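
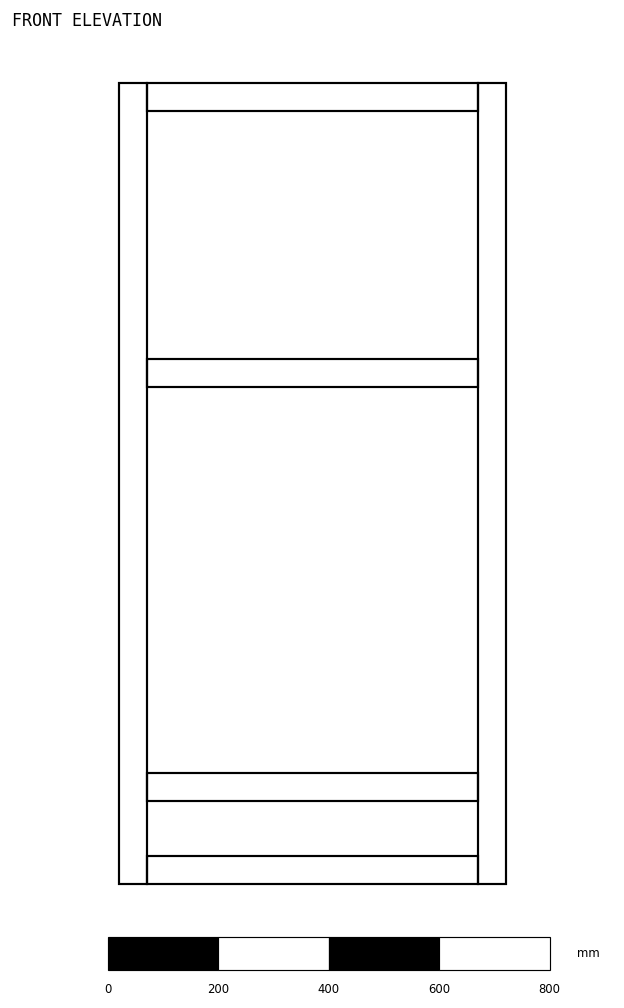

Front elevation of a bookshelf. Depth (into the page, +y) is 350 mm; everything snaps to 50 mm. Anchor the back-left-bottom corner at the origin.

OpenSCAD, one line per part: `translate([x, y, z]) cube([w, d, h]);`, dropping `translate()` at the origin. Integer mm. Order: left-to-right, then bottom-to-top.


cube([50, 350, 1450]);
translate([50, 0, 0]) cube([600, 350, 50]);
translate([50, 0, 150]) cube([600, 350, 50]);
translate([50, 0, 900]) cube([600, 350, 50]);
translate([50, 0, 1400]) cube([600, 350, 50]);
translate([650, 0, 0]) cube([50, 350, 1450]);


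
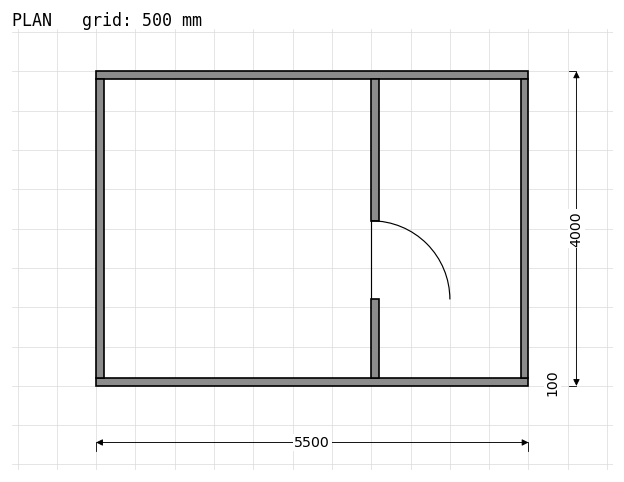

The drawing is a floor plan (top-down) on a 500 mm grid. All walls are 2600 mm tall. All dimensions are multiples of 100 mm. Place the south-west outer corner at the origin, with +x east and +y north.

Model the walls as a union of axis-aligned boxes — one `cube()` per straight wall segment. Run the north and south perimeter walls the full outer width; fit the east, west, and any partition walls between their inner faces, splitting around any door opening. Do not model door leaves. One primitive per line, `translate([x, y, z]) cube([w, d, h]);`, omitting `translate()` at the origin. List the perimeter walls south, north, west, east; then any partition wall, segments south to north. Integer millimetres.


cube([5500, 100, 2600]);
translate([0, 3900, 0]) cube([5500, 100, 2600]);
translate([0, 100, 0]) cube([100, 3800, 2600]);
translate([5400, 100, 0]) cube([100, 3800, 2600]);
translate([3500, 100, 0]) cube([100, 1000, 2600]);
translate([3500, 2100, 0]) cube([100, 1800, 2600]);


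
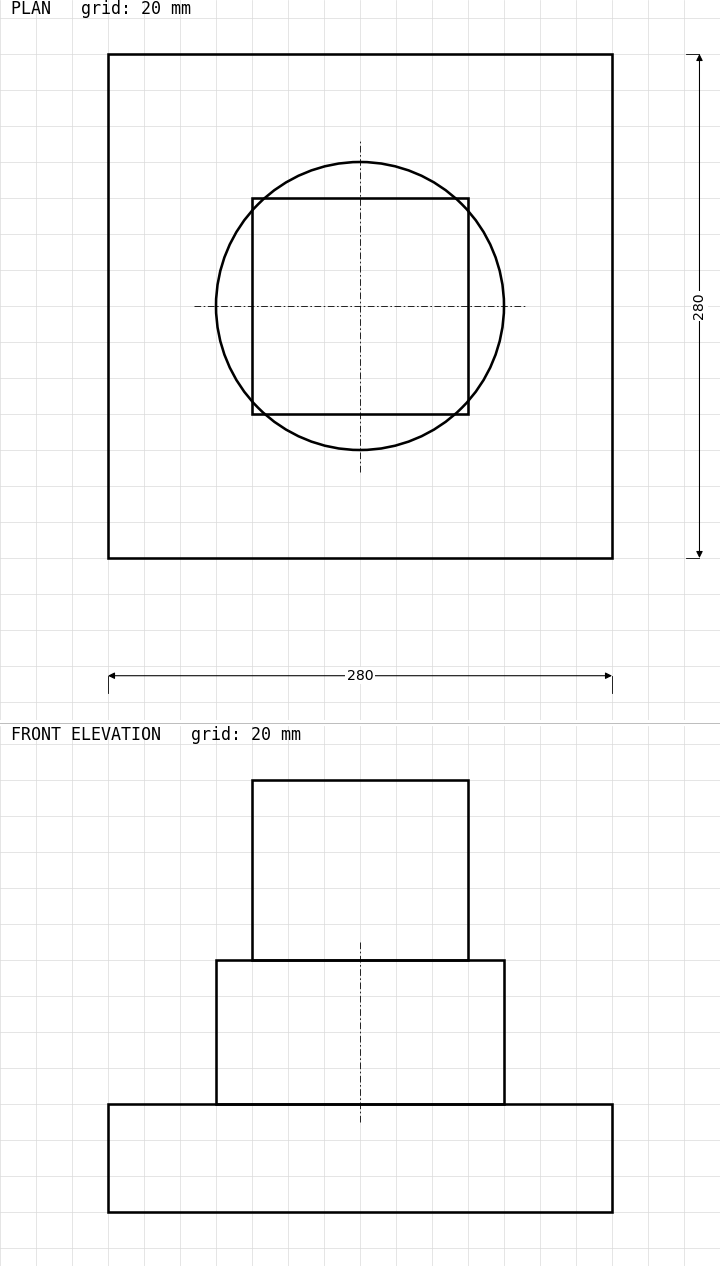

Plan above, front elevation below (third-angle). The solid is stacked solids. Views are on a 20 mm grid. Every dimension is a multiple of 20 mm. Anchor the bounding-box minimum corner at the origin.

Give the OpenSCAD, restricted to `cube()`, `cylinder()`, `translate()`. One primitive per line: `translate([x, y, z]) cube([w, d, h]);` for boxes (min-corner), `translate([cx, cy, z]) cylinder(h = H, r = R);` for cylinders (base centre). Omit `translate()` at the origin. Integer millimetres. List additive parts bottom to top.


cube([280, 280, 60]);
translate([140, 140, 60]) cylinder(h = 80, r = 80);
translate([80, 80, 140]) cube([120, 120, 100]);


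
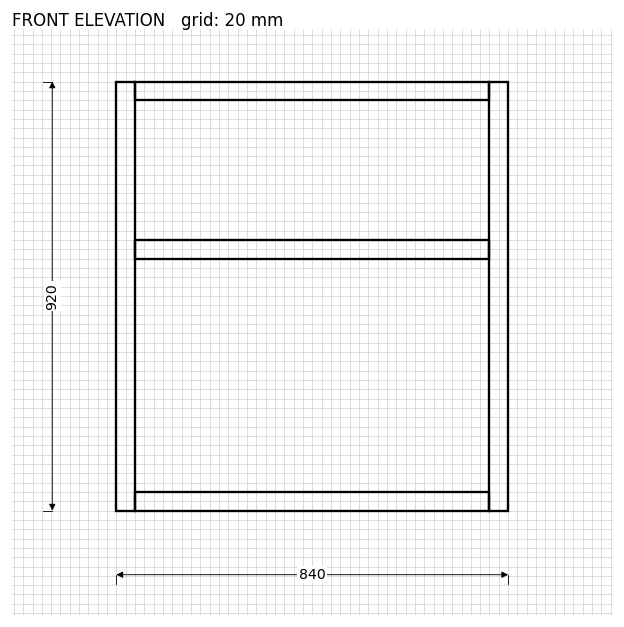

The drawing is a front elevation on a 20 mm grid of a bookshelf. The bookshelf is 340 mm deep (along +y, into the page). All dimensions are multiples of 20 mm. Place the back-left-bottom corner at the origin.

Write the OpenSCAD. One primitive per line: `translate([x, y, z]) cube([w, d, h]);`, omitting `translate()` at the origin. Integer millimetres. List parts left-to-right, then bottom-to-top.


cube([40, 340, 920]);
translate([40, 0, 0]) cube([760, 340, 40]);
translate([40, 0, 540]) cube([760, 340, 40]);
translate([40, 0, 880]) cube([760, 340, 40]);
translate([800, 0, 0]) cube([40, 340, 920]);


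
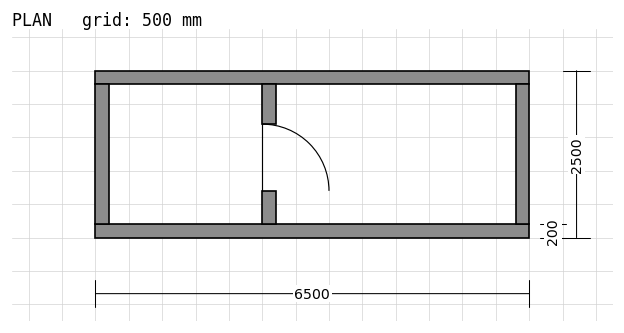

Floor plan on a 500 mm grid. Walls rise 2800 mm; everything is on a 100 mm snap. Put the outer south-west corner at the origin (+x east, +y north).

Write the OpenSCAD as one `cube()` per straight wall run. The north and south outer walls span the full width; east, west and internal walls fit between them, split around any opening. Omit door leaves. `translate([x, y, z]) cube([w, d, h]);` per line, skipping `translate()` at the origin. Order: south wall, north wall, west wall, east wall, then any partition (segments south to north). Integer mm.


cube([6500, 200, 2800]);
translate([0, 2300, 0]) cube([6500, 200, 2800]);
translate([0, 200, 0]) cube([200, 2100, 2800]);
translate([6300, 200, 0]) cube([200, 2100, 2800]);
translate([2500, 200, 0]) cube([200, 500, 2800]);
translate([2500, 1700, 0]) cube([200, 600, 2800]);


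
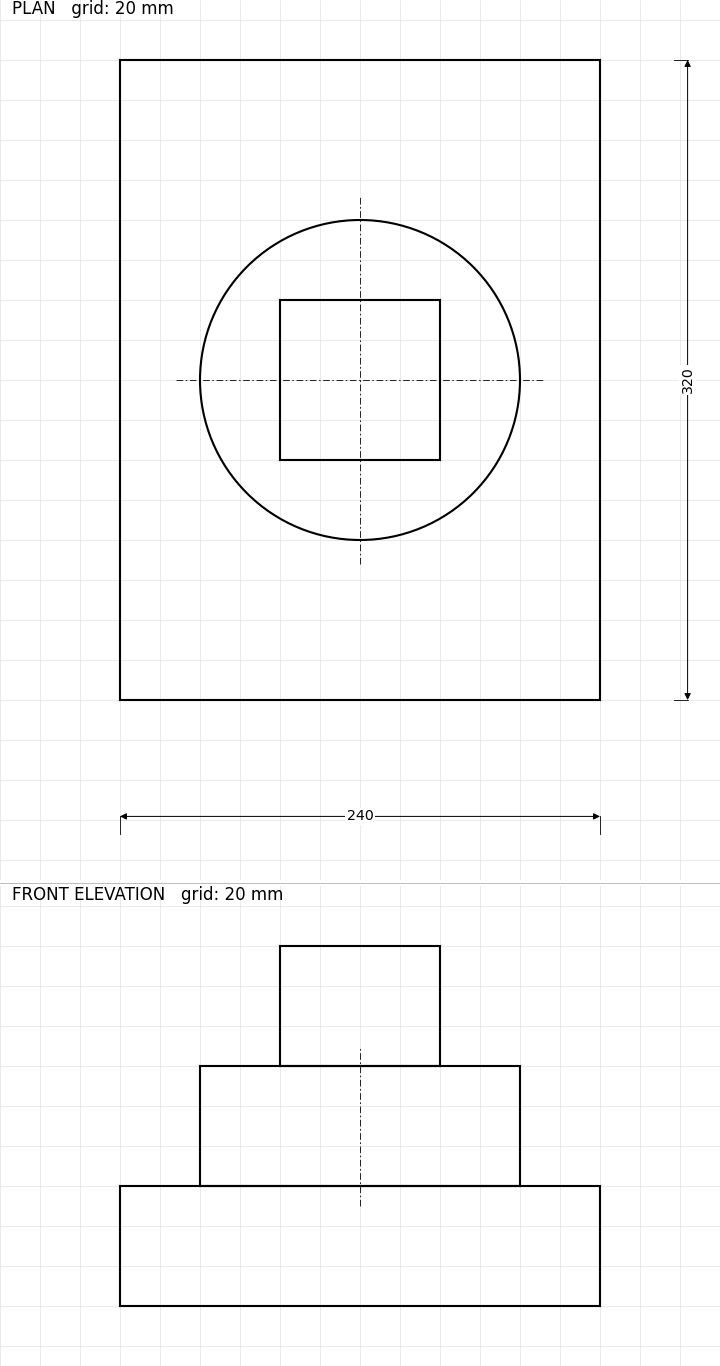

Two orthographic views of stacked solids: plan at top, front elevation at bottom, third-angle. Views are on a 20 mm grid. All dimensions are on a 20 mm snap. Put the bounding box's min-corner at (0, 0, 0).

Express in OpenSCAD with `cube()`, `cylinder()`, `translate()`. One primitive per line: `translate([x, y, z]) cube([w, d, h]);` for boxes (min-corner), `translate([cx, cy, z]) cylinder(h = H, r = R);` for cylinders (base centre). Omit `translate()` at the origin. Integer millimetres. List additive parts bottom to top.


cube([240, 320, 60]);
translate([120, 160, 60]) cylinder(h = 60, r = 80);
translate([80, 120, 120]) cube([80, 80, 60]);


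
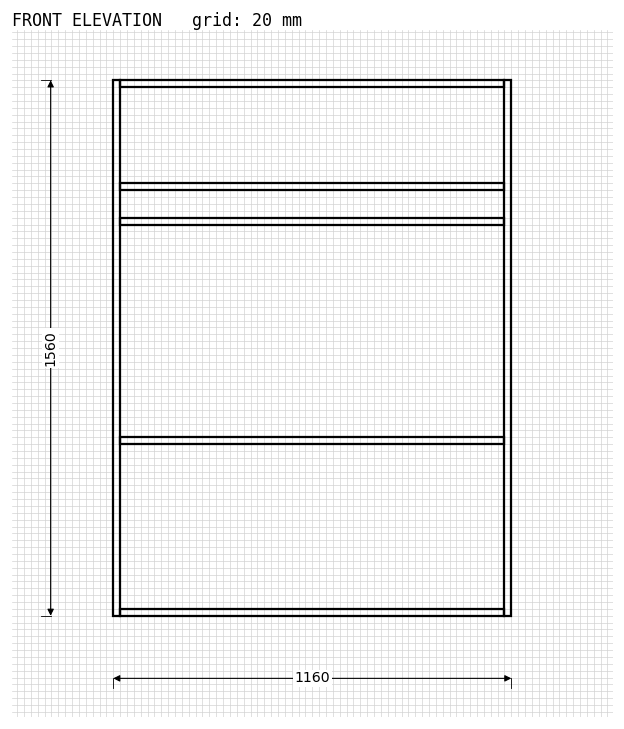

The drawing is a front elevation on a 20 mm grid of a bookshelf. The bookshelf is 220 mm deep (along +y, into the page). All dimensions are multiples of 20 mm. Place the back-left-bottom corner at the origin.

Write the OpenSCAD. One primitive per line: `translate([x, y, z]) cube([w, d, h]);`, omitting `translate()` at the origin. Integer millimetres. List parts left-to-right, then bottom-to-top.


cube([20, 220, 1560]);
translate([20, 0, 0]) cube([1120, 220, 20]);
translate([20, 0, 500]) cube([1120, 220, 20]);
translate([20, 0, 1140]) cube([1120, 220, 20]);
translate([20, 0, 1240]) cube([1120, 220, 20]);
translate([20, 0, 1540]) cube([1120, 220, 20]);
translate([1140, 0, 0]) cube([20, 220, 1560]);


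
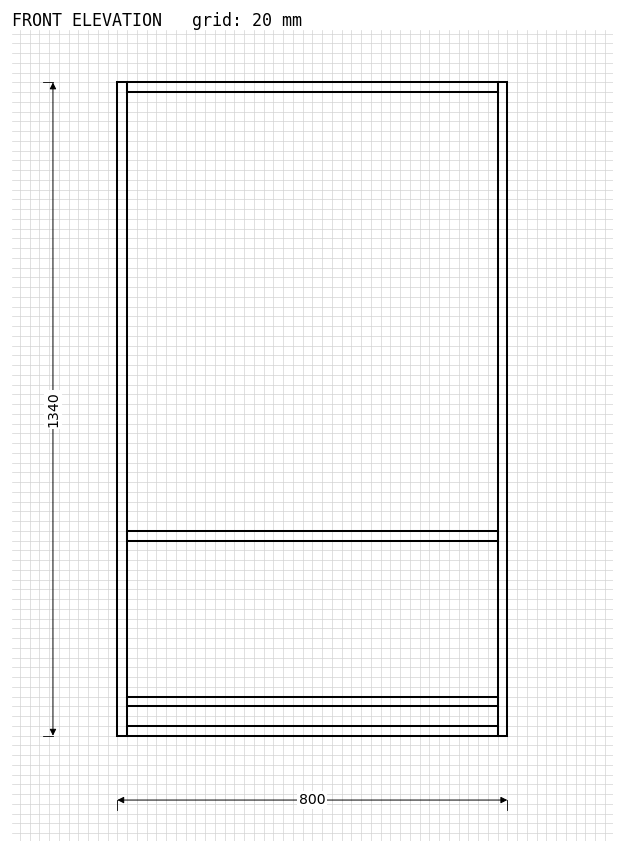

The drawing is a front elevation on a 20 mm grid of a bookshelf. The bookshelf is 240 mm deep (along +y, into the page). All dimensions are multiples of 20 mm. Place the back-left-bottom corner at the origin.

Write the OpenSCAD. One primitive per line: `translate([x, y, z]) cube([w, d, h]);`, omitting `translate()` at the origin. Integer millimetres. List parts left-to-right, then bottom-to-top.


cube([20, 240, 1340]);
translate([20, 0, 0]) cube([760, 240, 20]);
translate([20, 0, 60]) cube([760, 240, 20]);
translate([20, 0, 400]) cube([760, 240, 20]);
translate([20, 0, 1320]) cube([760, 240, 20]);
translate([780, 0, 0]) cube([20, 240, 1340]);


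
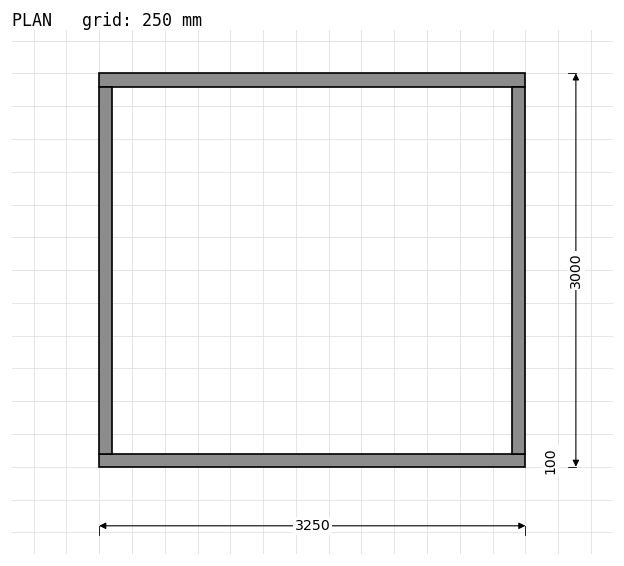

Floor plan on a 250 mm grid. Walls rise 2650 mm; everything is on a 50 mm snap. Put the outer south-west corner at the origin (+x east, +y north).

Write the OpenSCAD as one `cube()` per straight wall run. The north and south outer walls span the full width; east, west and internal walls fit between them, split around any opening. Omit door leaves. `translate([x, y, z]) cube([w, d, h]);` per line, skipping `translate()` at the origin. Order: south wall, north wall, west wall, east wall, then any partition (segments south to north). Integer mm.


cube([3250, 100, 2650]);
translate([0, 2900, 0]) cube([3250, 100, 2650]);
translate([0, 100, 0]) cube([100, 2800, 2650]);
translate([3150, 100, 0]) cube([100, 2800, 2650]);


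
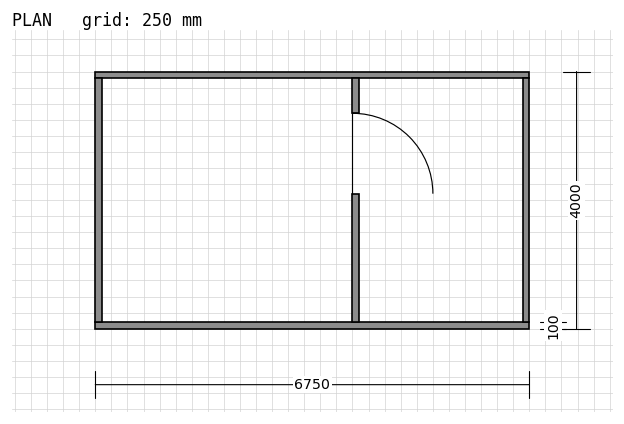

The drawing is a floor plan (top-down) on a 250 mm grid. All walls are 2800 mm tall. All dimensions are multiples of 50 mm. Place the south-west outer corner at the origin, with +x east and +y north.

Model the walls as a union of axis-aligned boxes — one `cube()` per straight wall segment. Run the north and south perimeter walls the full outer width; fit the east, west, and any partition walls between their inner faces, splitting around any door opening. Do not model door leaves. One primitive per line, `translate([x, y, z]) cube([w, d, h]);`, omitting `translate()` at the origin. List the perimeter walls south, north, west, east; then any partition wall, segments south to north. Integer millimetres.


cube([6750, 100, 2800]);
translate([0, 3900, 0]) cube([6750, 100, 2800]);
translate([0, 100, 0]) cube([100, 3800, 2800]);
translate([6650, 100, 0]) cube([100, 3800, 2800]);
translate([4000, 100, 0]) cube([100, 2000, 2800]);
translate([4000, 3350, 0]) cube([100, 550, 2800]);


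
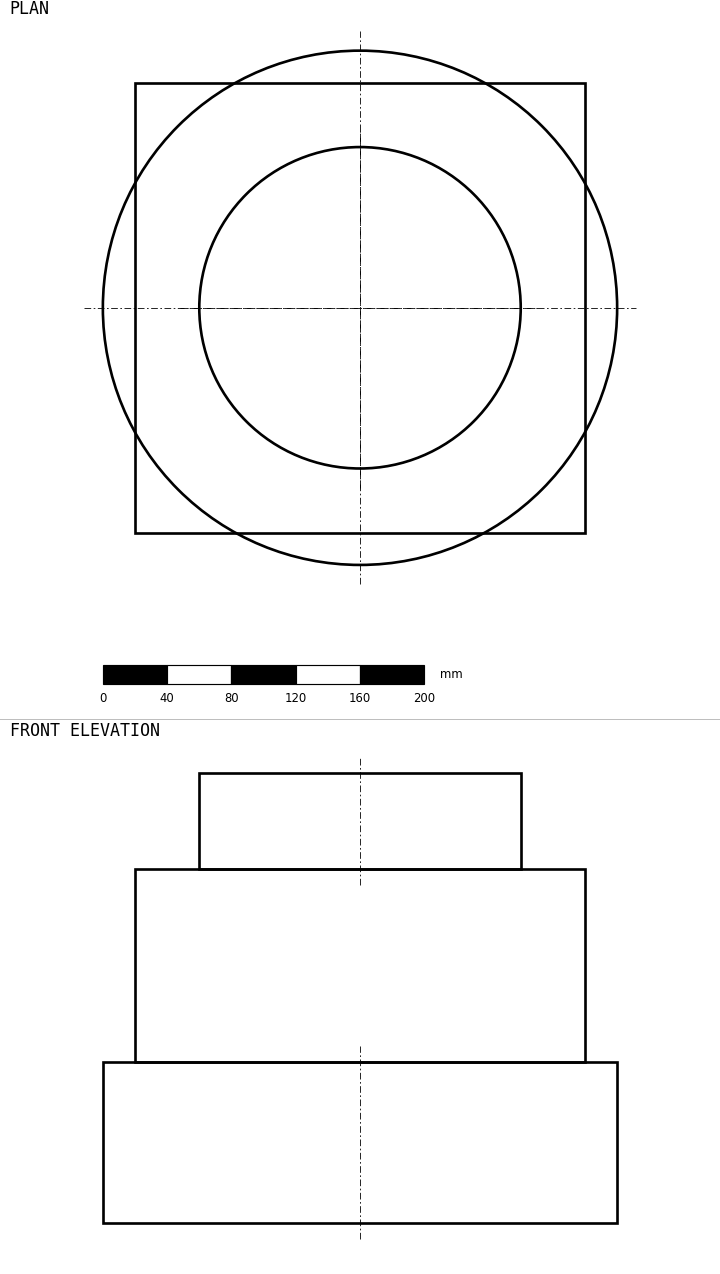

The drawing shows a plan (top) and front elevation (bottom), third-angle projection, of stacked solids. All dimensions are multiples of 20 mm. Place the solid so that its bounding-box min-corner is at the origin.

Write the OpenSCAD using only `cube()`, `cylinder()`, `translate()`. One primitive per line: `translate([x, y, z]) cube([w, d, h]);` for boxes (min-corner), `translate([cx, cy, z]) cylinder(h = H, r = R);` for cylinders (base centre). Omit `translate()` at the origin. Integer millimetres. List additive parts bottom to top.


translate([160, 160, 0]) cylinder(h = 100, r = 160);
translate([20, 20, 100]) cube([280, 280, 120]);
translate([160, 160, 220]) cylinder(h = 60, r = 100);


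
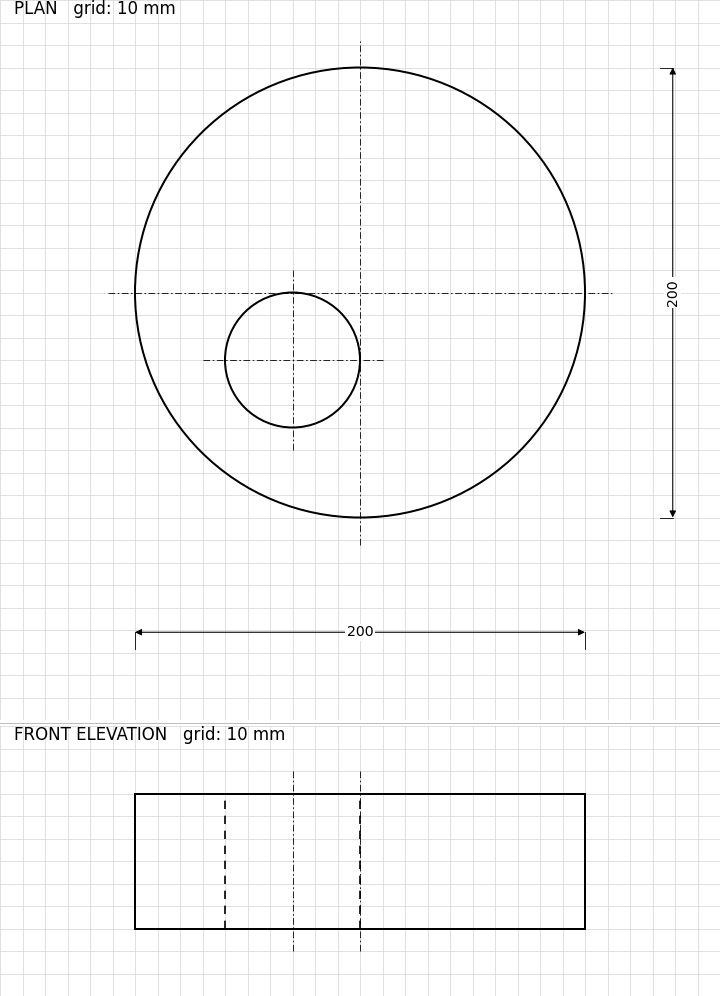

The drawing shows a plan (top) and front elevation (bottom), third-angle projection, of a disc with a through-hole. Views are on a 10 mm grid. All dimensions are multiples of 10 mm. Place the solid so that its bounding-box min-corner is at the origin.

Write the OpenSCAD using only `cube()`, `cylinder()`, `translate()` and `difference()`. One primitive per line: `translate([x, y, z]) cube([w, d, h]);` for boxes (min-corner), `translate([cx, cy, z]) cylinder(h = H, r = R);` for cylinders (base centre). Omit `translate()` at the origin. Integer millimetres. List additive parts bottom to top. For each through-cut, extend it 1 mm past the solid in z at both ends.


difference() {
  translate([100, 100, 0]) cylinder(h = 60, r = 100);
  translate([70, 70, -1]) cylinder(h = 62, r = 30);
}


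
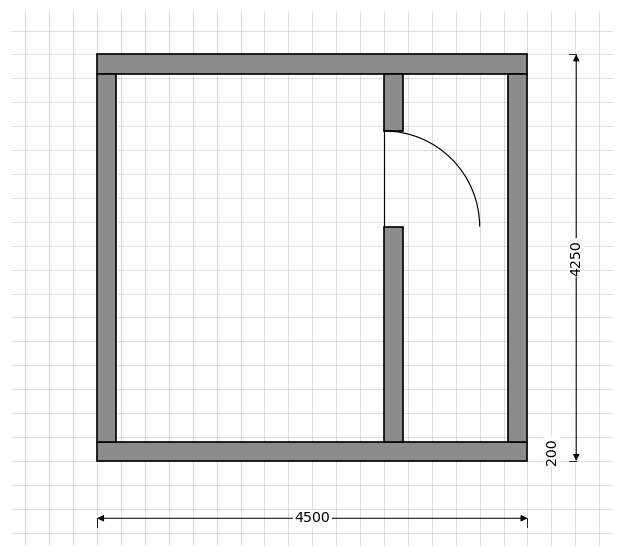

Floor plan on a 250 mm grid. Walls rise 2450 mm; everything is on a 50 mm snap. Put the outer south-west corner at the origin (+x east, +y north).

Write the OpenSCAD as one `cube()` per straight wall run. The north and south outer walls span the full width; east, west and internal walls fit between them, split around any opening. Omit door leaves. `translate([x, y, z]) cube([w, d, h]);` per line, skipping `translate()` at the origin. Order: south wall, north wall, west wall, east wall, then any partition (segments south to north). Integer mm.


cube([4500, 200, 2450]);
translate([0, 4050, 0]) cube([4500, 200, 2450]);
translate([0, 200, 0]) cube([200, 3850, 2450]);
translate([4300, 200, 0]) cube([200, 3850, 2450]);
translate([3000, 200, 0]) cube([200, 2250, 2450]);
translate([3000, 3450, 0]) cube([200, 600, 2450]);


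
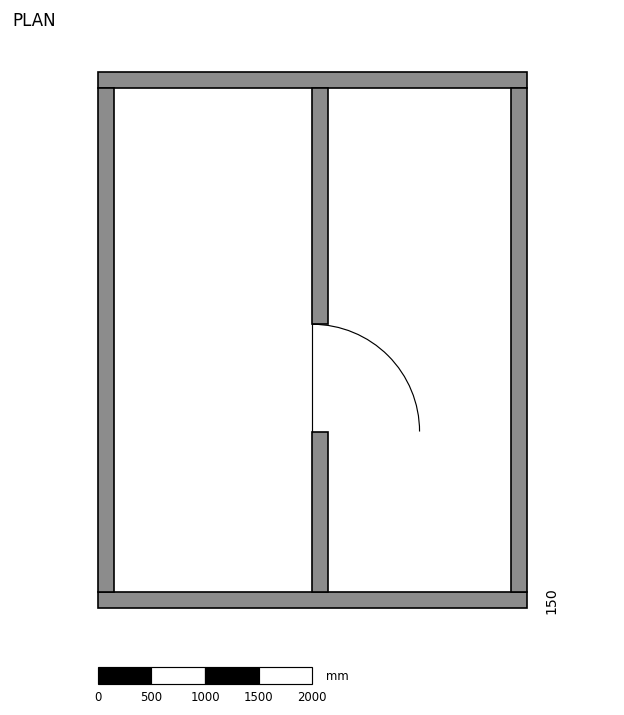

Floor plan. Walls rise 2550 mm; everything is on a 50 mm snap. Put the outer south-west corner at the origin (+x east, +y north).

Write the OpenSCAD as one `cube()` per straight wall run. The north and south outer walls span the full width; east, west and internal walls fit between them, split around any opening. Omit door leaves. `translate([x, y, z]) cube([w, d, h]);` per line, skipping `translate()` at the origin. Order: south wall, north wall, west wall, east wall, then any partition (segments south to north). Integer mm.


cube([4000, 150, 2550]);
translate([0, 4850, 0]) cube([4000, 150, 2550]);
translate([0, 150, 0]) cube([150, 4700, 2550]);
translate([3850, 150, 0]) cube([150, 4700, 2550]);
translate([2000, 150, 0]) cube([150, 1500, 2550]);
translate([2000, 2650, 0]) cube([150, 2200, 2550]);


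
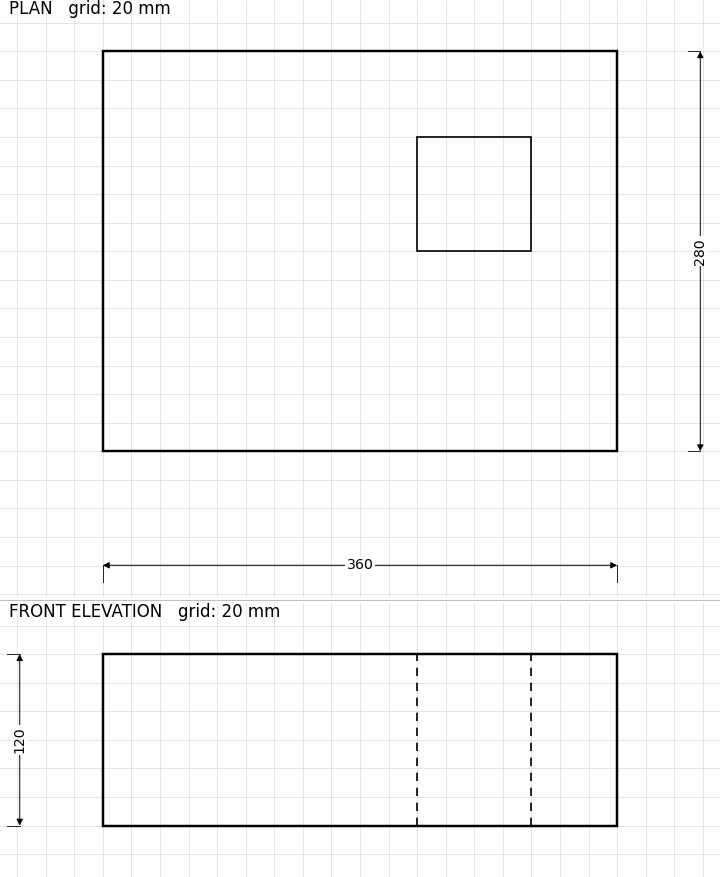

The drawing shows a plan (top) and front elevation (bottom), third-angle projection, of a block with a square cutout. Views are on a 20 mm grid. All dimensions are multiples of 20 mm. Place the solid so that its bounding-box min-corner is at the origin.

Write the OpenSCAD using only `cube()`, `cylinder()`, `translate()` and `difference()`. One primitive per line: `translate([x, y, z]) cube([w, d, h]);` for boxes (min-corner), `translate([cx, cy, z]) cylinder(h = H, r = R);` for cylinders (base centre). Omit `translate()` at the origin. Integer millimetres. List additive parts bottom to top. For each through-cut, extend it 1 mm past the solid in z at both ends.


difference() {
  cube([360, 280, 120]);
  translate([220, 140, -1]) cube([80, 80, 122]);
}


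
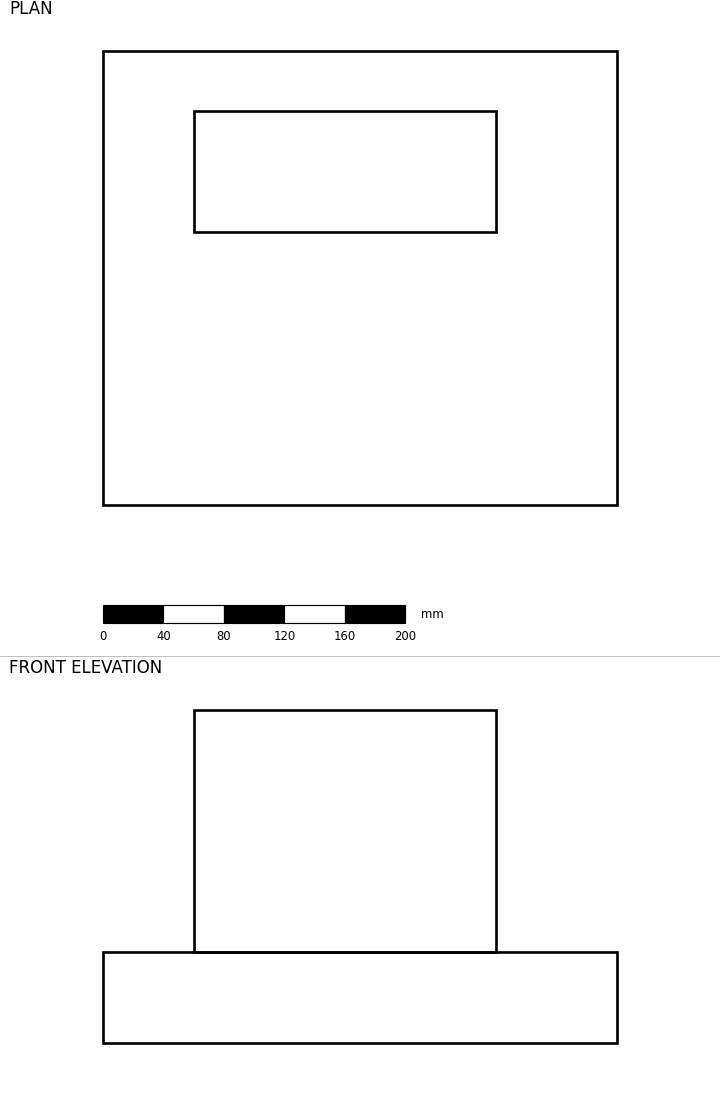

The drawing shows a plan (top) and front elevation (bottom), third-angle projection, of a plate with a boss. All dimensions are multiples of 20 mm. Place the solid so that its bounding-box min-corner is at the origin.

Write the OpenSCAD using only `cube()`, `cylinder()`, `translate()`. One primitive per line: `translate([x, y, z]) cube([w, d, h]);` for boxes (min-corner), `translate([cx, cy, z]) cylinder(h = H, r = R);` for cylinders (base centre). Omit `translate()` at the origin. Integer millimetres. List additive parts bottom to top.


cube([340, 300, 60]);
translate([60, 180, 60]) cube([200, 80, 160]);


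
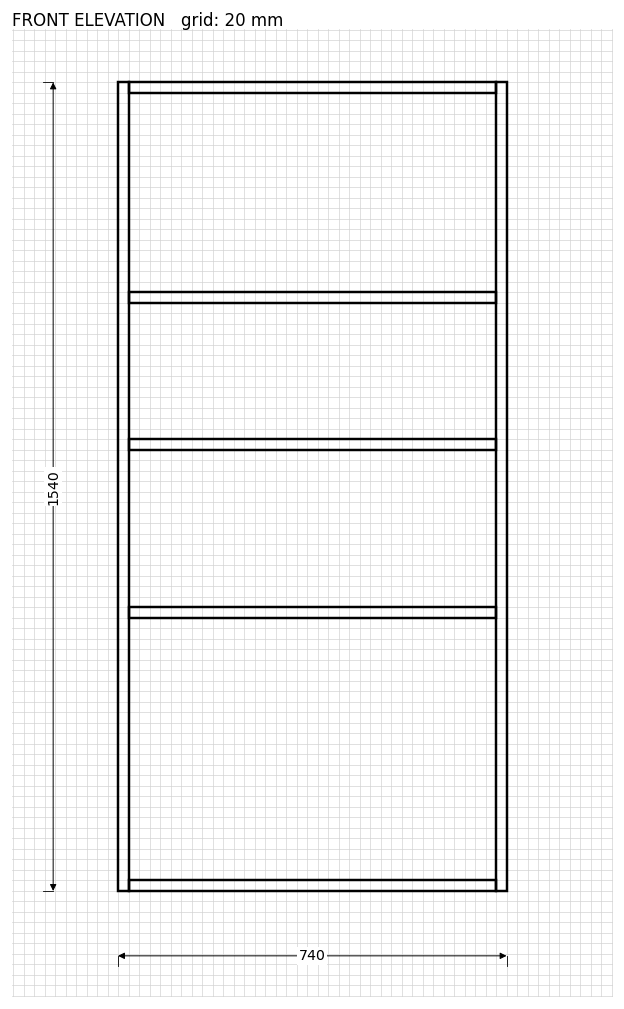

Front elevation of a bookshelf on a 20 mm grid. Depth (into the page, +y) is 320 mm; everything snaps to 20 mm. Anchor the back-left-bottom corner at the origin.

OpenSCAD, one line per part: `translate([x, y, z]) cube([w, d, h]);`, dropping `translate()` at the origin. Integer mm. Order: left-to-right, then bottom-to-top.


cube([20, 320, 1540]);
translate([20, 0, 0]) cube([700, 320, 20]);
translate([20, 0, 520]) cube([700, 320, 20]);
translate([20, 0, 840]) cube([700, 320, 20]);
translate([20, 0, 1120]) cube([700, 320, 20]);
translate([20, 0, 1520]) cube([700, 320, 20]);
translate([720, 0, 0]) cube([20, 320, 1540]);


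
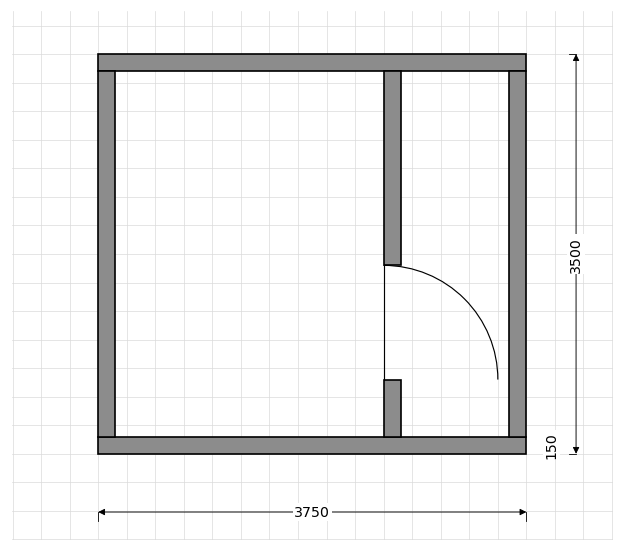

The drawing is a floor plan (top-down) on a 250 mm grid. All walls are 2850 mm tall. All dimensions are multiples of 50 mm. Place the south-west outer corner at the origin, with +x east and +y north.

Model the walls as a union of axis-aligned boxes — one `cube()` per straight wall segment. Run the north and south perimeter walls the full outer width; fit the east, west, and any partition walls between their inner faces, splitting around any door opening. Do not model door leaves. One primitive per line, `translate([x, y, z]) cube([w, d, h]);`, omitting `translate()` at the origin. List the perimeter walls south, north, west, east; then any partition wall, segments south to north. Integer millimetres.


cube([3750, 150, 2850]);
translate([0, 3350, 0]) cube([3750, 150, 2850]);
translate([0, 150, 0]) cube([150, 3200, 2850]);
translate([3600, 150, 0]) cube([150, 3200, 2850]);
translate([2500, 150, 0]) cube([150, 500, 2850]);
translate([2500, 1650, 0]) cube([150, 1700, 2850]);


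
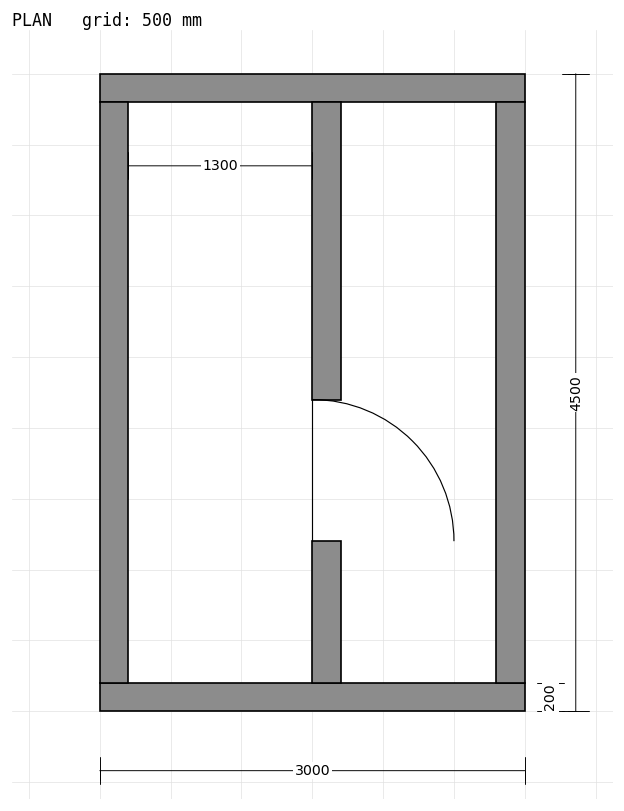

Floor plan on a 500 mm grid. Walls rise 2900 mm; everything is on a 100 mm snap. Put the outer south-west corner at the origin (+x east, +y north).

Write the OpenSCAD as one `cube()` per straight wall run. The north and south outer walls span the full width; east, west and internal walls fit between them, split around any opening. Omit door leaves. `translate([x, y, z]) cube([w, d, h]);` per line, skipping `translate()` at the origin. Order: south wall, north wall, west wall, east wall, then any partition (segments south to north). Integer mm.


cube([3000, 200, 2900]);
translate([0, 4300, 0]) cube([3000, 200, 2900]);
translate([0, 200, 0]) cube([200, 4100, 2900]);
translate([2800, 200, 0]) cube([200, 4100, 2900]);
translate([1500, 200, 0]) cube([200, 1000, 2900]);
translate([1500, 2200, 0]) cube([200, 2100, 2900]);


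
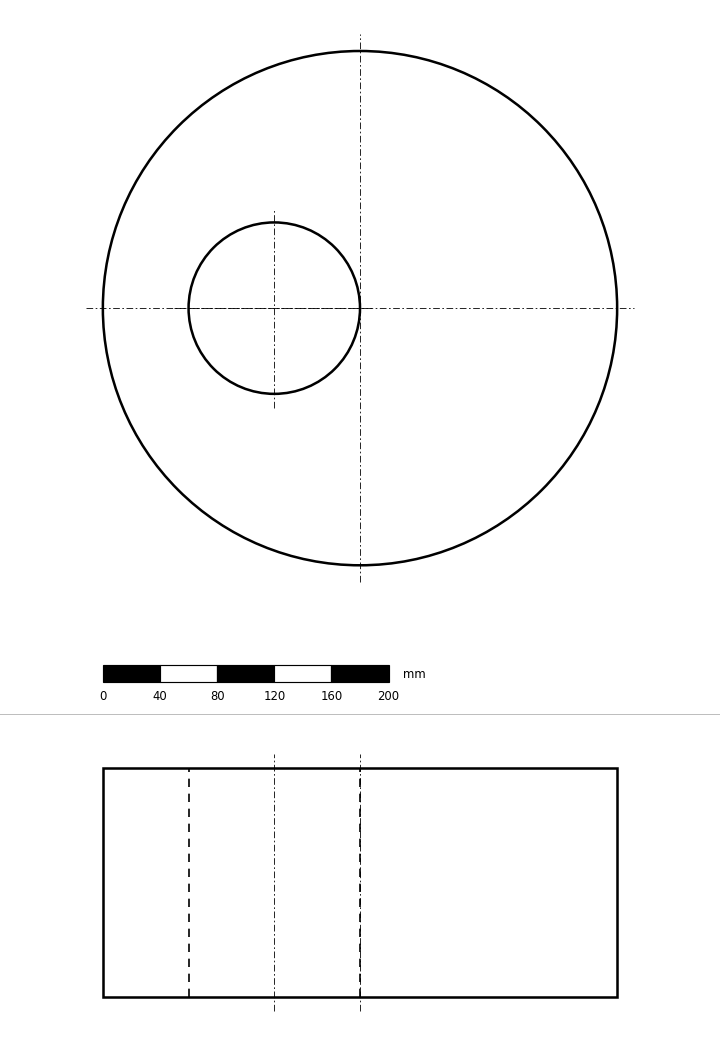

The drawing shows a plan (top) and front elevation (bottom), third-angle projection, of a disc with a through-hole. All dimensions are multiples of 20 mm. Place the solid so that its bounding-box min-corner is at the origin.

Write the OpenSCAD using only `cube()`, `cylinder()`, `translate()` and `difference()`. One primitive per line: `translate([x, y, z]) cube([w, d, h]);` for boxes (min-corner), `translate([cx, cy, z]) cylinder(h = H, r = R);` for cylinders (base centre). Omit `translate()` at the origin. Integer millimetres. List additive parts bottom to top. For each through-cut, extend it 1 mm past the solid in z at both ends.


difference() {
  translate([180, 180, 0]) cylinder(h = 160, r = 180);
  translate([120, 180, -1]) cylinder(h = 162, r = 60);
}


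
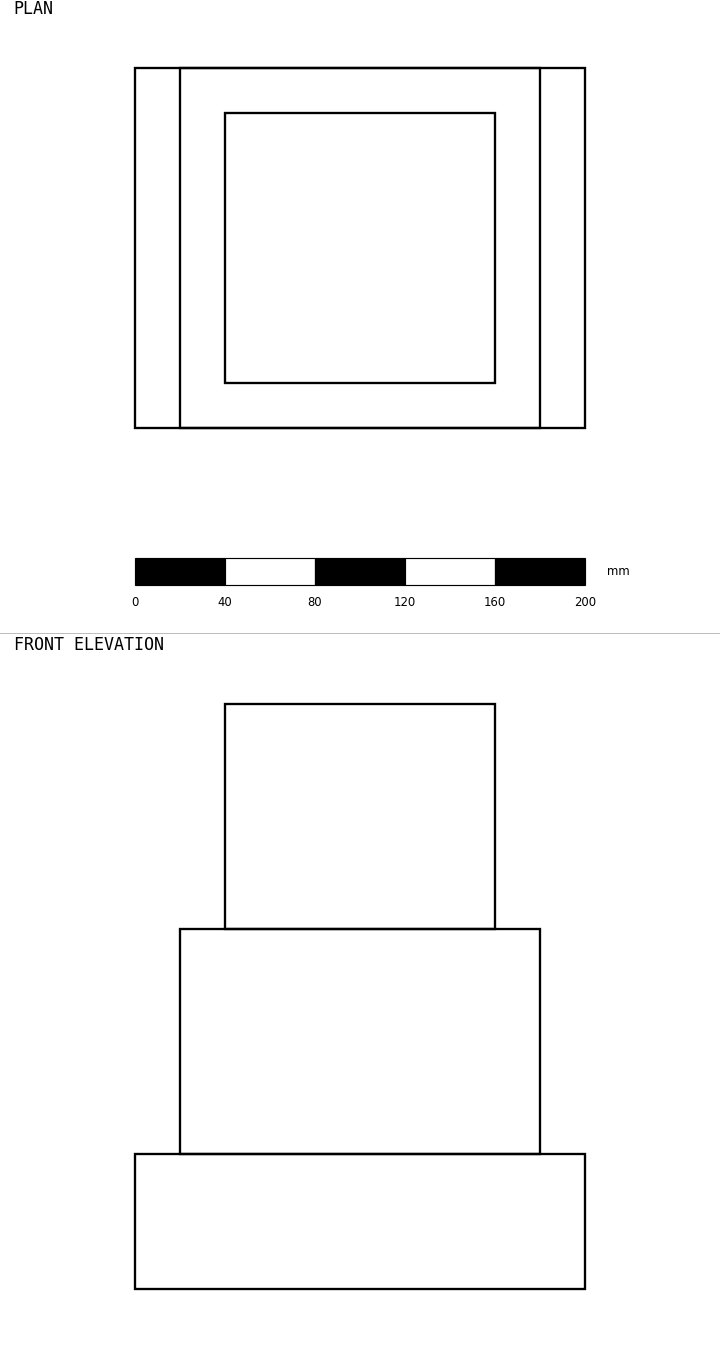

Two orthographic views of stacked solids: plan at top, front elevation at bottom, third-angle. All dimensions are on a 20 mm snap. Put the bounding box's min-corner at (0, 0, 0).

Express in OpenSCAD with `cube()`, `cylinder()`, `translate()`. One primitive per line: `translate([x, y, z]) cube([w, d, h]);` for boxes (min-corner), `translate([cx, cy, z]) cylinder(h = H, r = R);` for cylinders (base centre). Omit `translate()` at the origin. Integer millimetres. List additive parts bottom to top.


cube([200, 160, 60]);
translate([20, 0, 60]) cube([160, 160, 100]);
translate([40, 20, 160]) cube([120, 120, 100]);


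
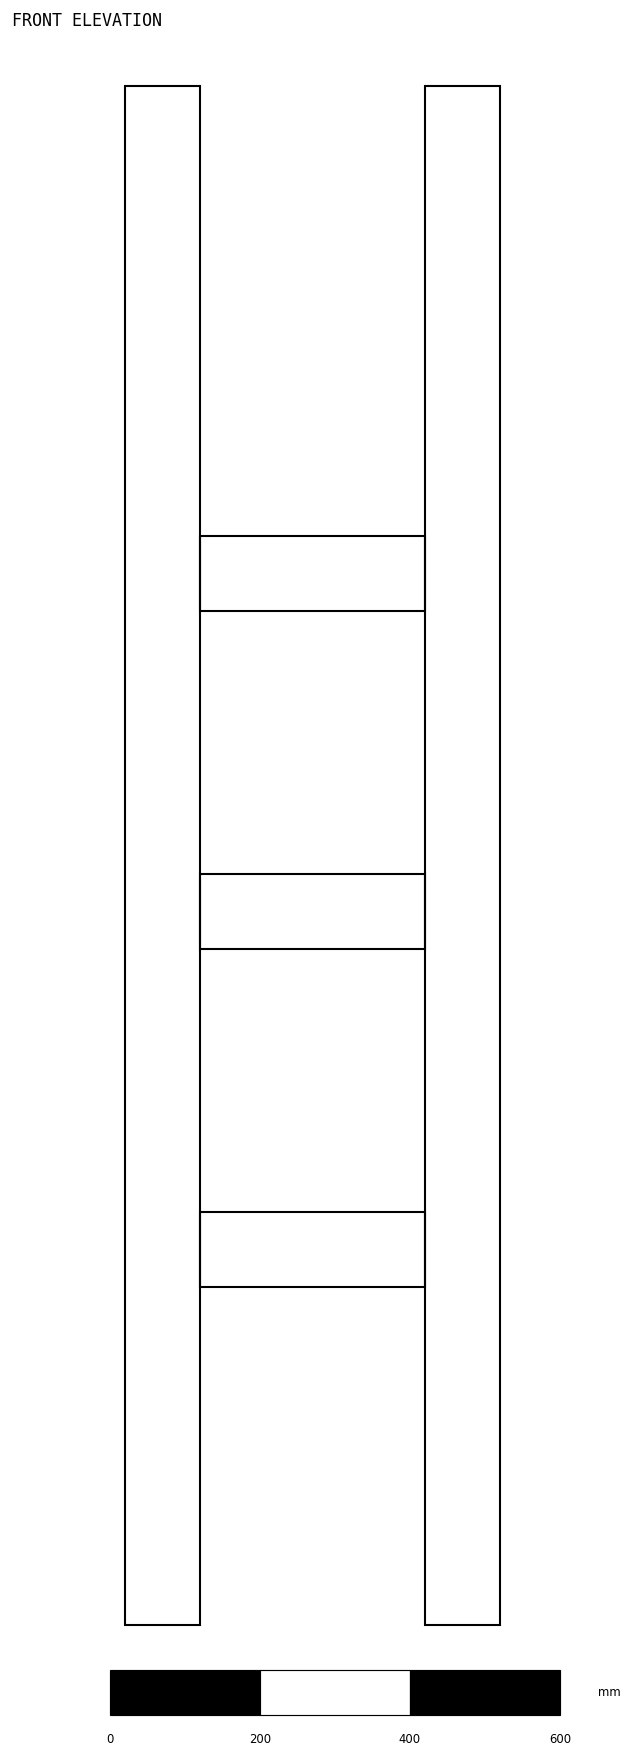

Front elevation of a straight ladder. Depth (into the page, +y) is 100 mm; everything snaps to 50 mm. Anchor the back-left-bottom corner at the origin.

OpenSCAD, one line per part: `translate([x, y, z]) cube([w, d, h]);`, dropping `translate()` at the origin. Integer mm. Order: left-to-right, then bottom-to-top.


cube([100, 100, 2050]);
translate([100, 0, 450]) cube([300, 100, 100]);
translate([100, 0, 900]) cube([300, 100, 100]);
translate([100, 0, 1350]) cube([300, 100, 100]);
translate([400, 0, 0]) cube([100, 100, 2050]);


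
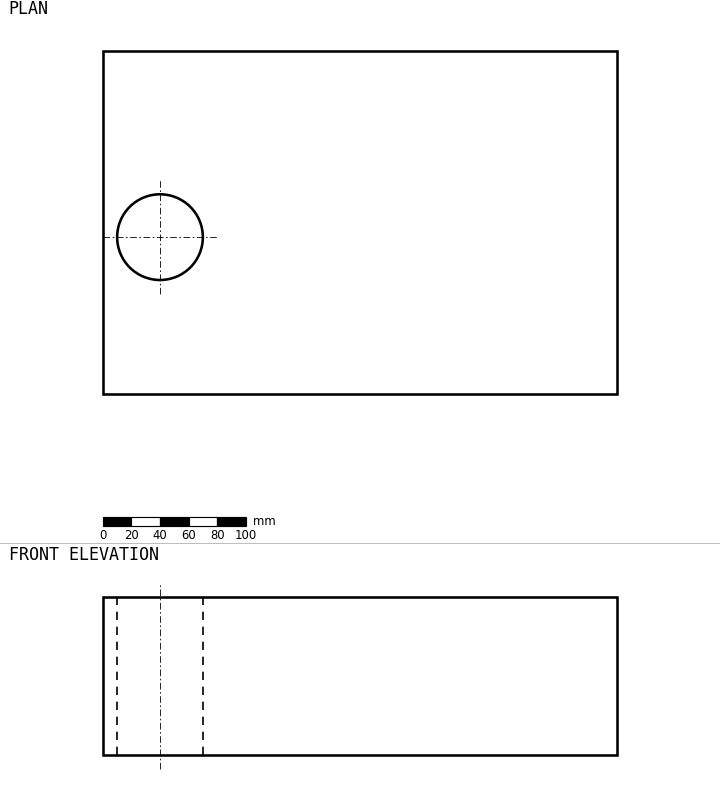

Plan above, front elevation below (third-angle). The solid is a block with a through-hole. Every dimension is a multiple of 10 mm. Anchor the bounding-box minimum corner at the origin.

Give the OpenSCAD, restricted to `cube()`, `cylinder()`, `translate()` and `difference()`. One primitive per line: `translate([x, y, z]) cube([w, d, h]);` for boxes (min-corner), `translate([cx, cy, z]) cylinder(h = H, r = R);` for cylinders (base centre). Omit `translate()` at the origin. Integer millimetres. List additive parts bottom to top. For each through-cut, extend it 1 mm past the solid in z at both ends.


difference() {
  cube([360, 240, 110]);
  translate([40, 110, -1]) cylinder(h = 112, r = 30);
}


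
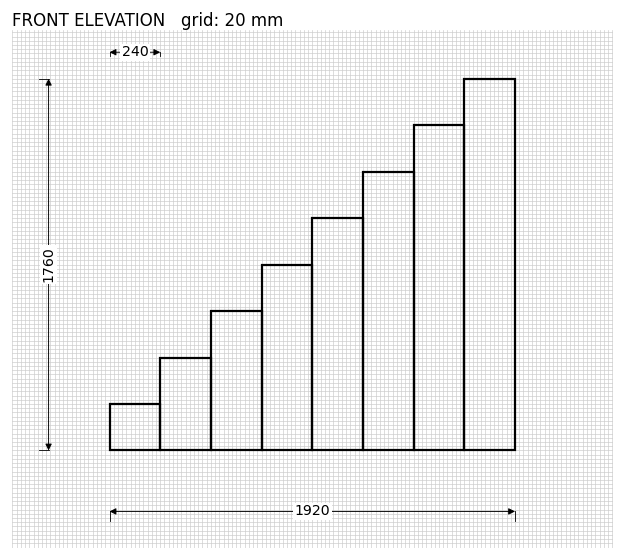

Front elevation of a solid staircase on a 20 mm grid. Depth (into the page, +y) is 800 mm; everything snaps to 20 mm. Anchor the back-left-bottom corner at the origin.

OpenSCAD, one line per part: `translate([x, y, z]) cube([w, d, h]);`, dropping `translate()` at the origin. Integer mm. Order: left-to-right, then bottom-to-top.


cube([240, 800, 220]);
translate([240, 0, 0]) cube([240, 800, 440]);
translate([480, 0, 0]) cube([240, 800, 660]);
translate([720, 0, 0]) cube([240, 800, 880]);
translate([960, 0, 0]) cube([240, 800, 1100]);
translate([1200, 0, 0]) cube([240, 800, 1320]);
translate([1440, 0, 0]) cube([240, 800, 1540]);
translate([1680, 0, 0]) cube([240, 800, 1760]);


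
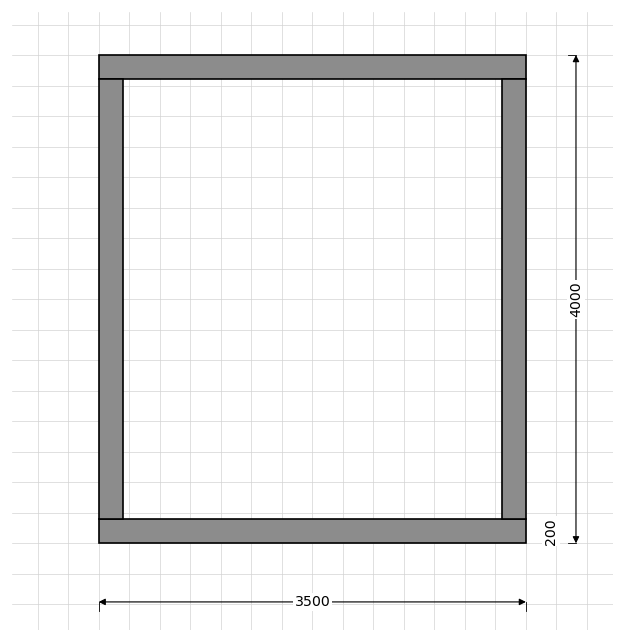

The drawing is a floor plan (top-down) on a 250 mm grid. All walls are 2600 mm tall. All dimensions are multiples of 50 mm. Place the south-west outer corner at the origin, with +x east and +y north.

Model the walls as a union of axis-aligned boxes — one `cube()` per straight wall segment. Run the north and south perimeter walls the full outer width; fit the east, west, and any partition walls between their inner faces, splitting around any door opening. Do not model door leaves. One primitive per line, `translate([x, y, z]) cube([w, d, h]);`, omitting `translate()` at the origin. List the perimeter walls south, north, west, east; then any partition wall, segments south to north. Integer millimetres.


cube([3500, 200, 2600]);
translate([0, 3800, 0]) cube([3500, 200, 2600]);
translate([0, 200, 0]) cube([200, 3600, 2600]);
translate([3300, 200, 0]) cube([200, 3600, 2600]);


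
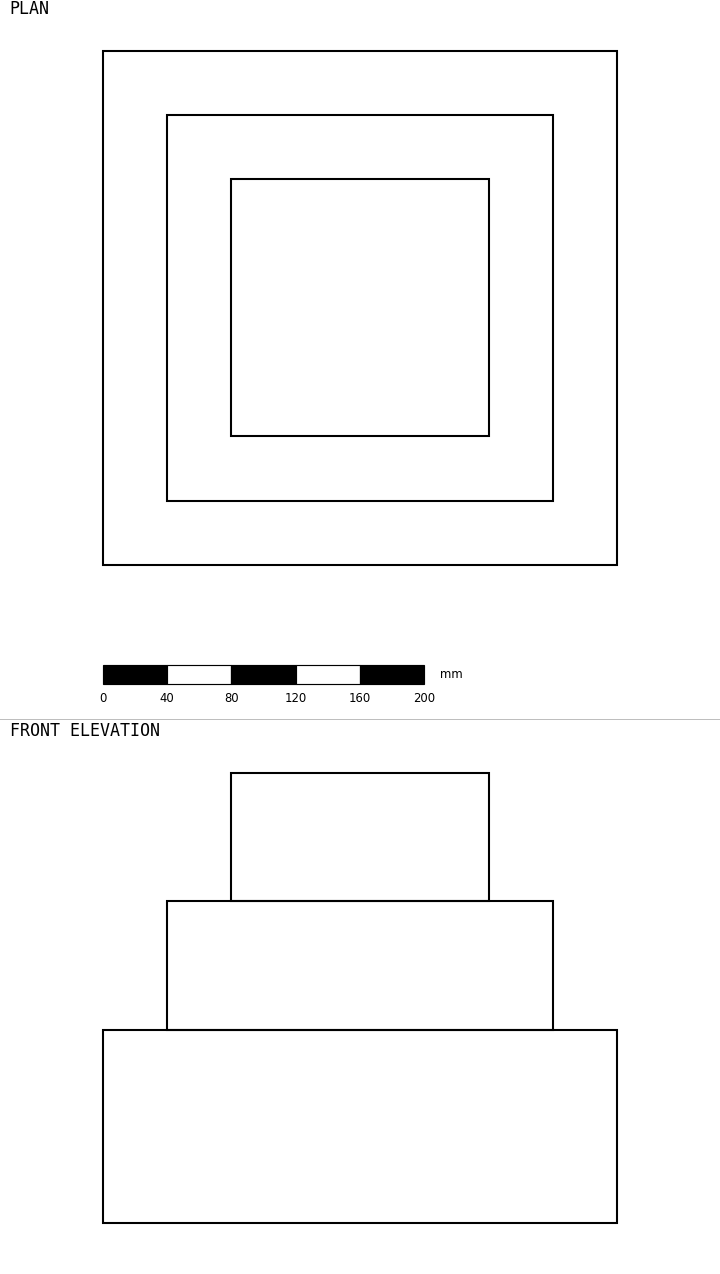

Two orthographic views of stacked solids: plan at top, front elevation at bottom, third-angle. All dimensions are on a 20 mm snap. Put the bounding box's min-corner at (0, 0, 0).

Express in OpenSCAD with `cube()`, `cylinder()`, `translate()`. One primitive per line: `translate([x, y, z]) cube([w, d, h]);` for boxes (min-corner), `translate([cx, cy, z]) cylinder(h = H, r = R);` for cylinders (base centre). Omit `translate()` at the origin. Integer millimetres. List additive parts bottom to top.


cube([320, 320, 120]);
translate([40, 40, 120]) cube([240, 240, 80]);
translate([80, 80, 200]) cube([160, 160, 80]);


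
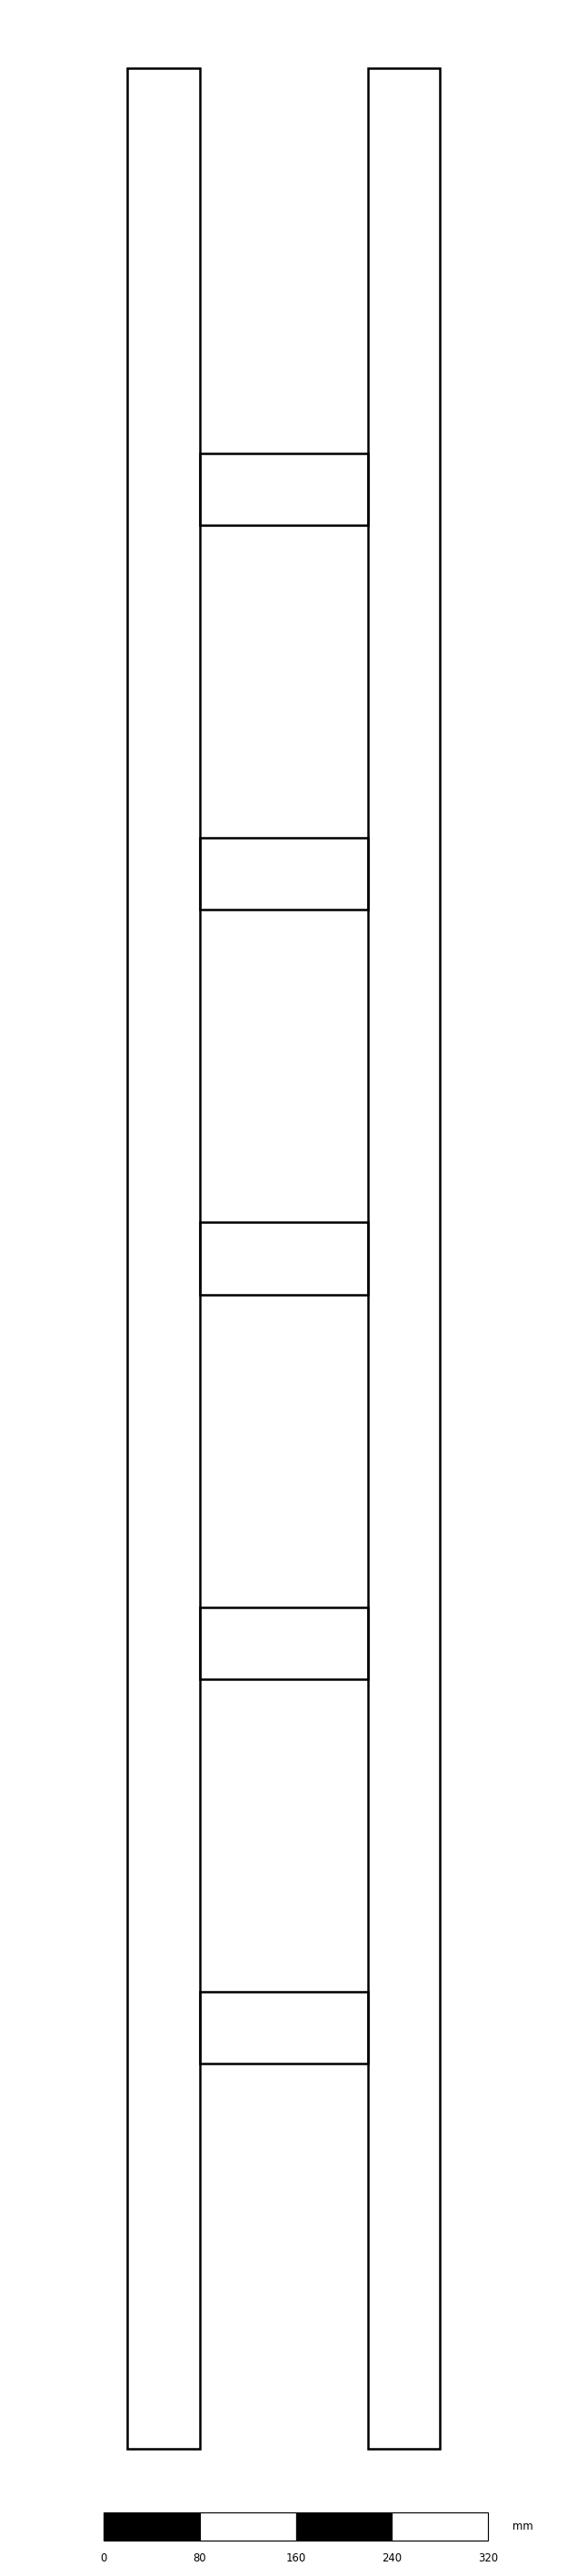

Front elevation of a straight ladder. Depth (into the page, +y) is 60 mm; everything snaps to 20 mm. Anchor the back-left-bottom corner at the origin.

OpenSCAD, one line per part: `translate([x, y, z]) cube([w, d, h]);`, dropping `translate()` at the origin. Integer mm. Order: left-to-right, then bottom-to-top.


cube([60, 60, 1980]);
translate([60, 0, 320]) cube([140, 60, 60]);
translate([60, 0, 640]) cube([140, 60, 60]);
translate([60, 0, 960]) cube([140, 60, 60]);
translate([60, 0, 1280]) cube([140, 60, 60]);
translate([60, 0, 1600]) cube([140, 60, 60]);
translate([200, 0, 0]) cube([60, 60, 1980]);


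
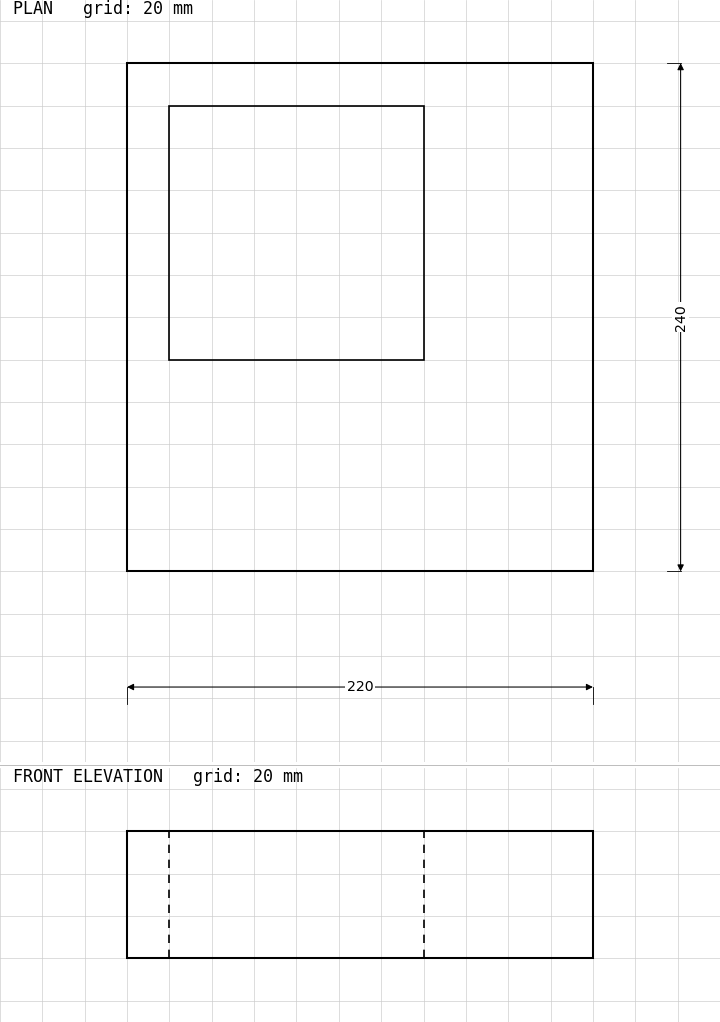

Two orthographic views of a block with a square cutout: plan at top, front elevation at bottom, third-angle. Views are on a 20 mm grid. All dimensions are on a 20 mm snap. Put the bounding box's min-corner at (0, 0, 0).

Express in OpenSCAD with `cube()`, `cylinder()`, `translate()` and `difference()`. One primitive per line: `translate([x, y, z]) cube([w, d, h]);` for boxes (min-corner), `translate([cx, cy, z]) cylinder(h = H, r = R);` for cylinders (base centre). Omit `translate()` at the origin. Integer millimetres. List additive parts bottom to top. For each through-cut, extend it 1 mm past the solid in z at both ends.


difference() {
  cube([220, 240, 60]);
  translate([20, 100, -1]) cube([120, 120, 62]);
}


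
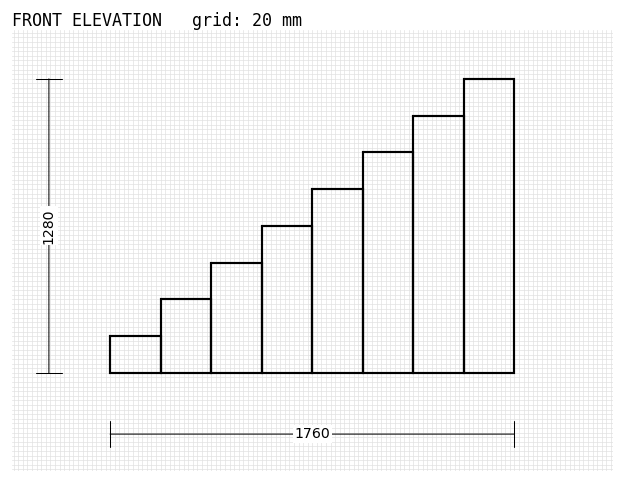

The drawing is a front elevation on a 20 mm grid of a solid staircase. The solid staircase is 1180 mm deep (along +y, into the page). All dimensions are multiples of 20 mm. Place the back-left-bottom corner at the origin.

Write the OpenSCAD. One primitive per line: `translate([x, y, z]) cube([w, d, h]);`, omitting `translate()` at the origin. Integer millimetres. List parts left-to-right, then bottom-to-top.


cube([220, 1180, 160]);
translate([220, 0, 0]) cube([220, 1180, 320]);
translate([440, 0, 0]) cube([220, 1180, 480]);
translate([660, 0, 0]) cube([220, 1180, 640]);
translate([880, 0, 0]) cube([220, 1180, 800]);
translate([1100, 0, 0]) cube([220, 1180, 960]);
translate([1320, 0, 0]) cube([220, 1180, 1120]);
translate([1540, 0, 0]) cube([220, 1180, 1280]);


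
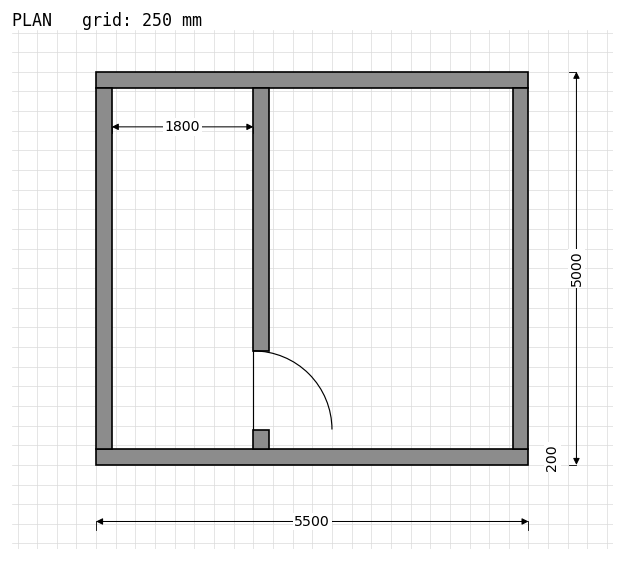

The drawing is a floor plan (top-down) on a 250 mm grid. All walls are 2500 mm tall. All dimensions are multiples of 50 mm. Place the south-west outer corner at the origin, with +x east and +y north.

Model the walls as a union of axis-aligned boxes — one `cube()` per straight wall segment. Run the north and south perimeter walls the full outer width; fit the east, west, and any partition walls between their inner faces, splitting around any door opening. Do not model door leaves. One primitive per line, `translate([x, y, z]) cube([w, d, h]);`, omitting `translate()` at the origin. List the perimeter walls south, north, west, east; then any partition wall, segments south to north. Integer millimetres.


cube([5500, 200, 2500]);
translate([0, 4800, 0]) cube([5500, 200, 2500]);
translate([0, 200, 0]) cube([200, 4600, 2500]);
translate([5300, 200, 0]) cube([200, 4600, 2500]);
translate([2000, 200, 0]) cube([200, 250, 2500]);
translate([2000, 1450, 0]) cube([200, 3350, 2500]);


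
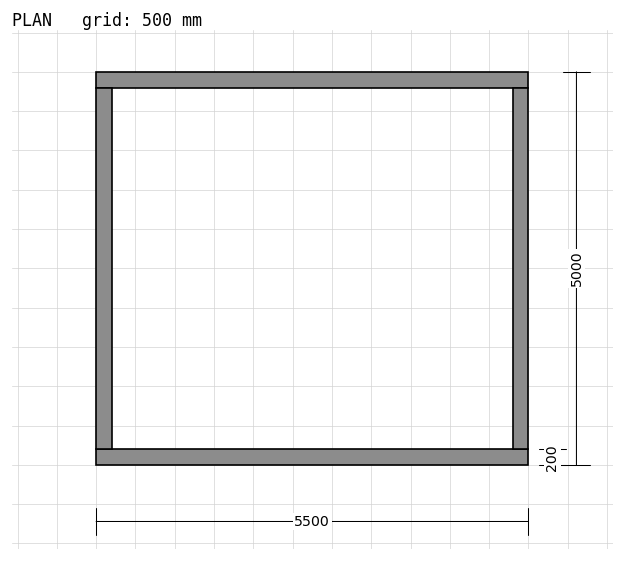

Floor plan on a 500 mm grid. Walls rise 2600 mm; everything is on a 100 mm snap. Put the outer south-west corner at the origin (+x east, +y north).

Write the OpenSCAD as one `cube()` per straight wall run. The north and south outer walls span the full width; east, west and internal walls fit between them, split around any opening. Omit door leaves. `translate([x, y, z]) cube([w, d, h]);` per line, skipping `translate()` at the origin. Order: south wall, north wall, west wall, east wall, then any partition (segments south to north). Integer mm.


cube([5500, 200, 2600]);
translate([0, 4800, 0]) cube([5500, 200, 2600]);
translate([0, 200, 0]) cube([200, 4600, 2600]);
translate([5300, 200, 0]) cube([200, 4600, 2600]);


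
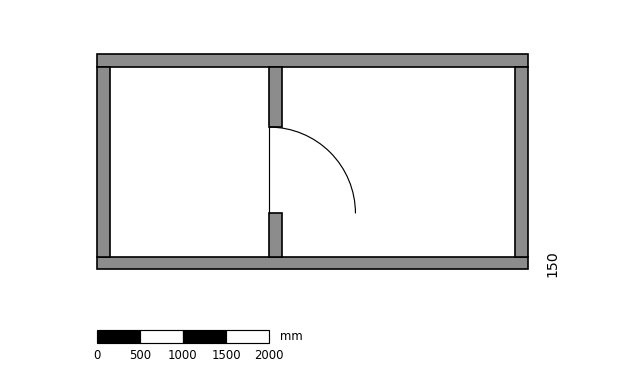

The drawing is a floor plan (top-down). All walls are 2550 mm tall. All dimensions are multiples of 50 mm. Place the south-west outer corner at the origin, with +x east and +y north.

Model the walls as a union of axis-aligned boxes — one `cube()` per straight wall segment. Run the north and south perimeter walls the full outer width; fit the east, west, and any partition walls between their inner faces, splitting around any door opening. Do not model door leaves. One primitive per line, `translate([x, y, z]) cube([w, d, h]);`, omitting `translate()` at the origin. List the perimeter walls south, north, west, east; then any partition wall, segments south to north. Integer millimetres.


cube([5000, 150, 2550]);
translate([0, 2350, 0]) cube([5000, 150, 2550]);
translate([0, 150, 0]) cube([150, 2200, 2550]);
translate([4850, 150, 0]) cube([150, 2200, 2550]);
translate([2000, 150, 0]) cube([150, 500, 2550]);
translate([2000, 1650, 0]) cube([150, 700, 2550]);


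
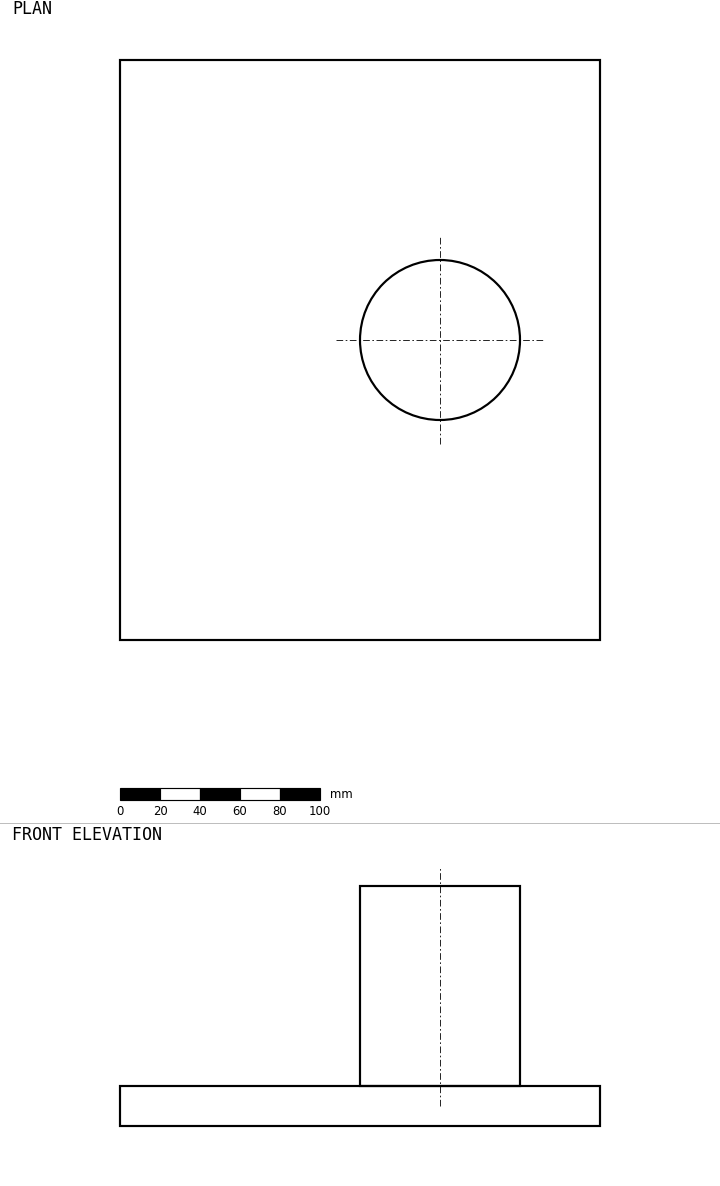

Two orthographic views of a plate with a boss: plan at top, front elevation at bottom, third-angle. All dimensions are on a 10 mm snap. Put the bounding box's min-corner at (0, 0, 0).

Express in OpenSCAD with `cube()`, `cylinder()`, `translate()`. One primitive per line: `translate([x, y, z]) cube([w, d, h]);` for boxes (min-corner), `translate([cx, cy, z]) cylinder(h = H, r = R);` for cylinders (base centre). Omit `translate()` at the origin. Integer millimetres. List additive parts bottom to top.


cube([240, 290, 20]);
translate([160, 150, 20]) cylinder(h = 100, r = 40);


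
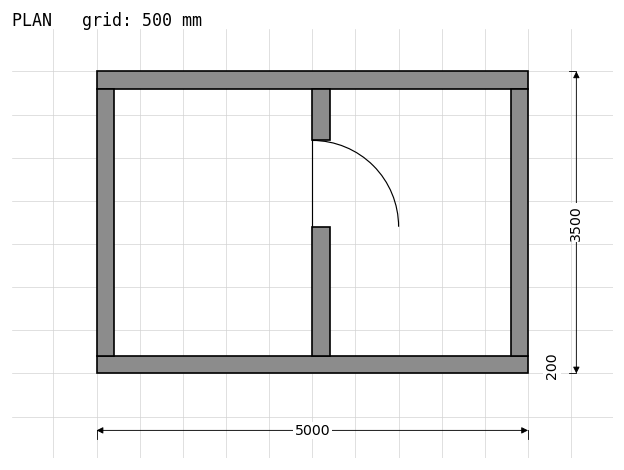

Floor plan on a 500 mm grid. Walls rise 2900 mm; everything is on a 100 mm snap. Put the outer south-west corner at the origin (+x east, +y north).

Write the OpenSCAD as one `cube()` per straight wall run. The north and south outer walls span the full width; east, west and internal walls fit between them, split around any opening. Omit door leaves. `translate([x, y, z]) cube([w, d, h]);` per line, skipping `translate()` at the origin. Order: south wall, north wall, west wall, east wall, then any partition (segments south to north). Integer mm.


cube([5000, 200, 2900]);
translate([0, 3300, 0]) cube([5000, 200, 2900]);
translate([0, 200, 0]) cube([200, 3100, 2900]);
translate([4800, 200, 0]) cube([200, 3100, 2900]);
translate([2500, 200, 0]) cube([200, 1500, 2900]);
translate([2500, 2700, 0]) cube([200, 600, 2900]);


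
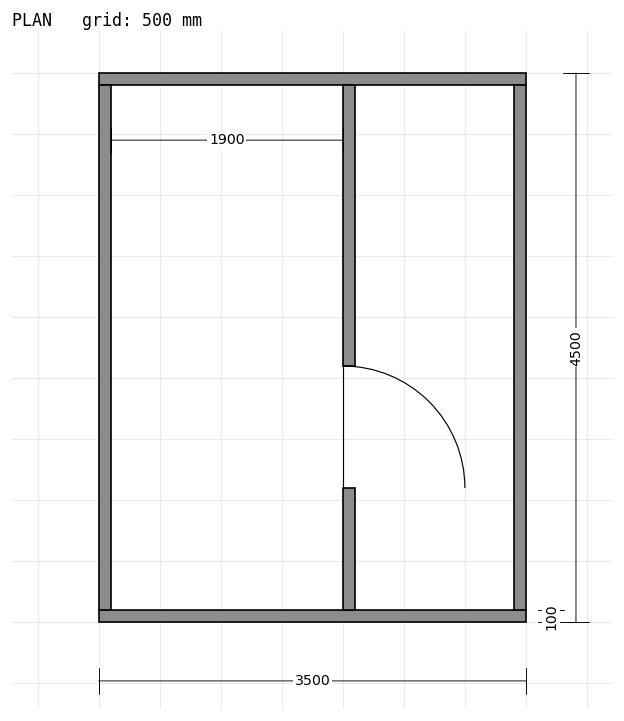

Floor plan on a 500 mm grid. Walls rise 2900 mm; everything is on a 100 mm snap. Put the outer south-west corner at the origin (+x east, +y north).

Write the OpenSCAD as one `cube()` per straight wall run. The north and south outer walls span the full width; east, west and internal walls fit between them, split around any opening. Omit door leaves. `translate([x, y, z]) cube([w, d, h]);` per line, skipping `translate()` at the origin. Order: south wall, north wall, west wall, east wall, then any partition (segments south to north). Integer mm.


cube([3500, 100, 2900]);
translate([0, 4400, 0]) cube([3500, 100, 2900]);
translate([0, 100, 0]) cube([100, 4300, 2900]);
translate([3400, 100, 0]) cube([100, 4300, 2900]);
translate([2000, 100, 0]) cube([100, 1000, 2900]);
translate([2000, 2100, 0]) cube([100, 2300, 2900]);


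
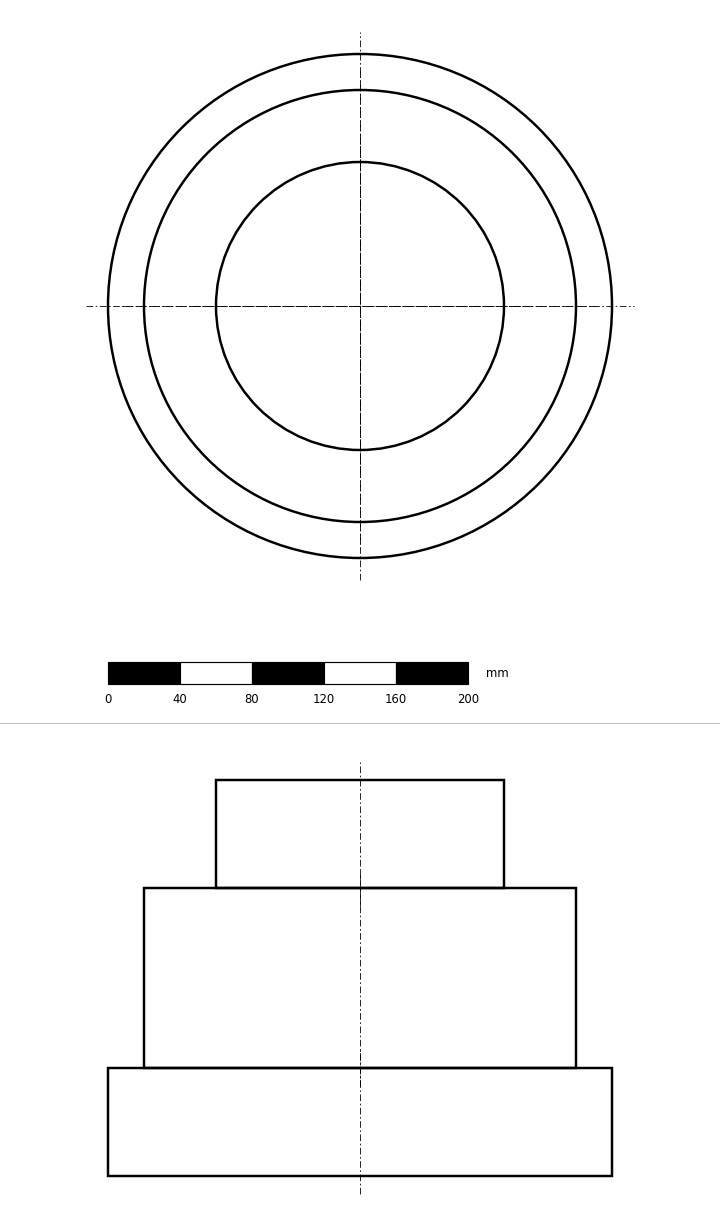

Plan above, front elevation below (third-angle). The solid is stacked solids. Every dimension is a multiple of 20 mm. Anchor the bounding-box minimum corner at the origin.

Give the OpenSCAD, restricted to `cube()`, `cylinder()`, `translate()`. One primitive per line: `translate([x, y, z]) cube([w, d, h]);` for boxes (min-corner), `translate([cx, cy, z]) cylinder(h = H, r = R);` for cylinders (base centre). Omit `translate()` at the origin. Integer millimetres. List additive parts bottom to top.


translate([140, 140, 0]) cylinder(h = 60, r = 140);
translate([140, 140, 60]) cylinder(h = 100, r = 120);
translate([140, 140, 160]) cylinder(h = 60, r = 80);
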